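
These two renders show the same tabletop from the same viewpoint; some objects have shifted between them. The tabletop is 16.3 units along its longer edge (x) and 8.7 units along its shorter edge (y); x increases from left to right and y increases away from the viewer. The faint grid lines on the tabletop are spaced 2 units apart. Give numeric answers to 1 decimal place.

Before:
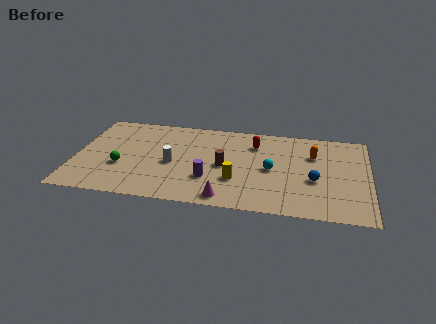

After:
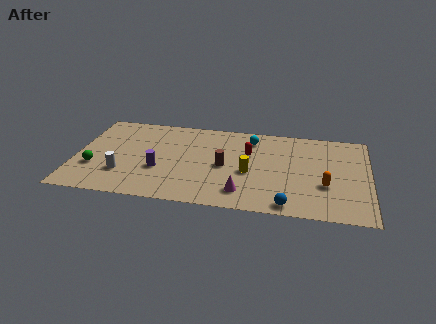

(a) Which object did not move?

the brown cylinder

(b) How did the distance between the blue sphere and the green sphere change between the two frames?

+0.3

The distance was about 10.7 in the first image and 11.0 in the second, so they moved 0.3 units further apart.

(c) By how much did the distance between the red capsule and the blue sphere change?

+0.6

Before: roughly 4.6 units apart; after: 5.2. That's 0.6 units further apart.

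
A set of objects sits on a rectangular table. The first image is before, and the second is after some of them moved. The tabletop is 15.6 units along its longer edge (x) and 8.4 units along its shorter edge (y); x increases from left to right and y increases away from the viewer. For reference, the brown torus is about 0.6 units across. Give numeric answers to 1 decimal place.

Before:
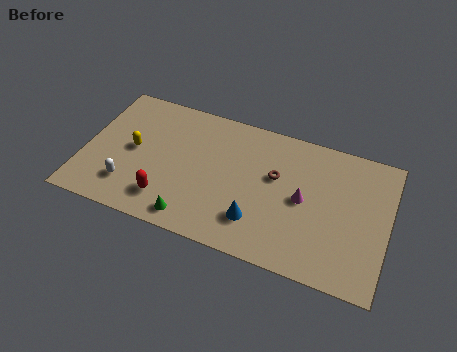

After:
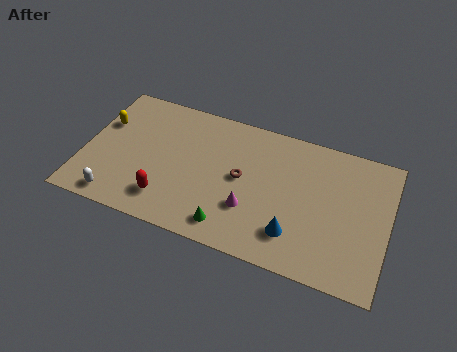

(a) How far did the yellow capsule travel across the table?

2.1

The yellow capsule was near (2.5, 4.3) before and (0.8, 5.5) after, so it travelled √(1.7² + 1.2²) ≈ 2.1 units.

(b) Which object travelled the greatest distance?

the magenta cone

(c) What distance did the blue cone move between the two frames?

1.9

The blue cone was near (9.1, 2.1) before and (11.0, 2.0) after, so it travelled √(1.9² + 0.1²) ≈ 1.9 units.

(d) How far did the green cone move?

1.9

The green cone moved from about (5.9, 1.1) to (7.8, 1.3), a distance of √(1.9² + 0.2²) ≈ 1.9.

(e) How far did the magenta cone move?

3.0

The magenta cone moved from about (11.3, 4.2) to (8.7, 2.7), a distance of √(2.6² + 1.5²) ≈ 3.0.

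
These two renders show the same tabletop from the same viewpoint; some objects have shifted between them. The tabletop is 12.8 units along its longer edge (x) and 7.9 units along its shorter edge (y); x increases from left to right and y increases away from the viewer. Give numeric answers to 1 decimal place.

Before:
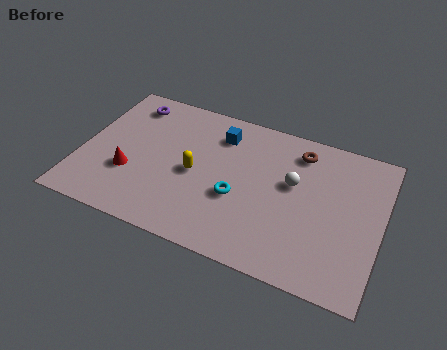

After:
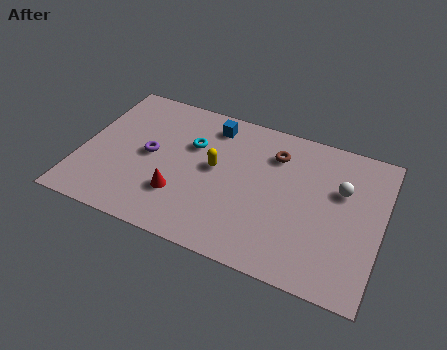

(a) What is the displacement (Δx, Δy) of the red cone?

(2.2, -0.4)

The red cone started near (2.2, 2.7) and ended near (4.4, 2.3).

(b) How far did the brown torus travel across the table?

1.1

The brown torus was near (9.1, 6.5) before and (8.1, 6.0) after, so it travelled √(1.0² + 0.5²) ≈ 1.1 units.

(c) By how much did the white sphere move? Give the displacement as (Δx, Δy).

(2.0, 0.4)

From the two frames, the white sphere sits at roughly (9.0, 4.7) before and (11.0, 5.1) after.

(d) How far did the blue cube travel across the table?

0.6

From (5.7, 6.2) to (5.3, 6.6), the blue cube covered √(0.4² + 0.4²) ≈ 0.6 units.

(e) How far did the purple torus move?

2.9

The purple torus moved from about (1.7, 6.6) to (2.9, 4.0), a distance of √(1.2² + 2.6²) ≈ 2.9.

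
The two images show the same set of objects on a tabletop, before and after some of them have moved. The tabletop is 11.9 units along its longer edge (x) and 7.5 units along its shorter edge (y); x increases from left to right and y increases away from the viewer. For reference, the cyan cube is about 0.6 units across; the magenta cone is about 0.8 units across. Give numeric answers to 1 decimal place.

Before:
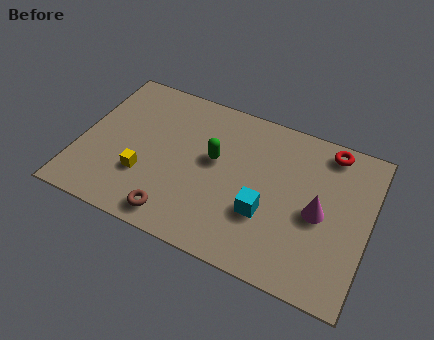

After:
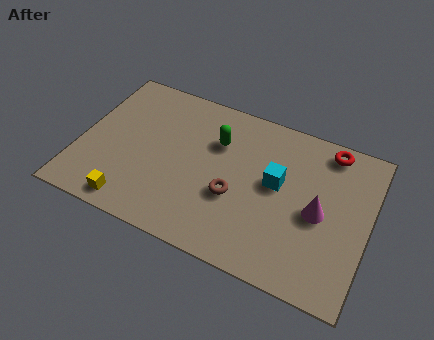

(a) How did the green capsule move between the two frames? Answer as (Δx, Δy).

(0.0, 0.9)

The green capsule started near (5.5, 4.3) and ended near (5.5, 5.2).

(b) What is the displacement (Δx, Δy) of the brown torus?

(2.2, 1.9)

From the two frames, the brown torus sits at roughly (4.3, 1.0) before and (6.5, 2.9) after.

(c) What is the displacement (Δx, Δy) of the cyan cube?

(0.3, 1.6)

From the two frames, the cyan cube sits at roughly (7.8, 2.6) before and (8.1, 4.2) after.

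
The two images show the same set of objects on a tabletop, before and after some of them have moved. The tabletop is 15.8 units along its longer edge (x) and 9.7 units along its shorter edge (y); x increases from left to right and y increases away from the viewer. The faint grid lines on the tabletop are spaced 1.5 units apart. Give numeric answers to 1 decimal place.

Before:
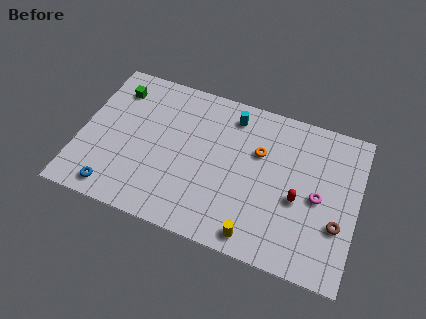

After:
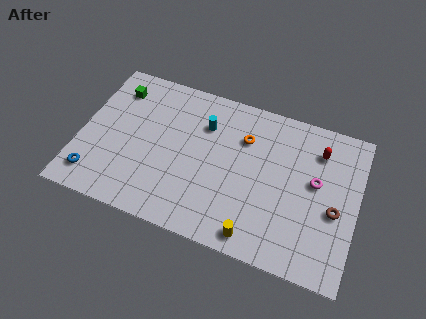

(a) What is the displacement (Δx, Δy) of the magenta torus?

(-0.2, 0.9)

The magenta torus was at about (13.6, 4.6) and moved to about (13.4, 5.5).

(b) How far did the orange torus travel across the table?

1.1

The orange torus moved from about (10.1, 6.3) to (9.2, 6.9), a distance of √(0.9² + 0.6²) ≈ 1.1.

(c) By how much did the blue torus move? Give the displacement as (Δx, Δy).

(-1.2, 0.5)

From the two frames, the blue torus sits at roughly (2.3, 1.2) before and (1.1, 1.7) after.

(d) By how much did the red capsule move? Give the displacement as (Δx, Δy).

(0.9, 3.4)

The red capsule was at about (12.5, 4.1) and moved to about (13.4, 7.5).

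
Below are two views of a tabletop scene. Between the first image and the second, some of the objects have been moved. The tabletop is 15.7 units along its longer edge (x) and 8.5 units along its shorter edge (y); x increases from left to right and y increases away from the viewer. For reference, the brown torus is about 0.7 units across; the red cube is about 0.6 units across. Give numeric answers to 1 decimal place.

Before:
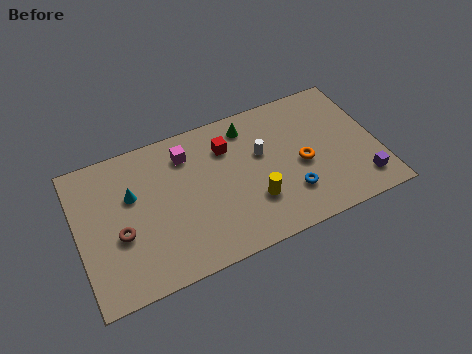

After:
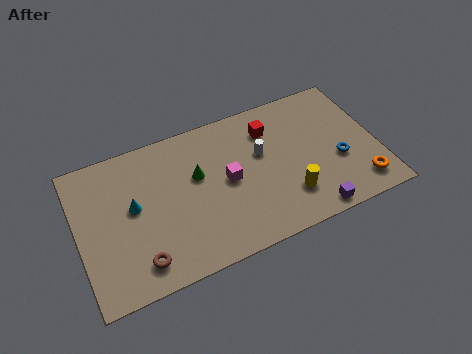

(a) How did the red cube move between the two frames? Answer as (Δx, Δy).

(2.3, 0.2)

The red cube started near (8.0, 6.3) and ended near (10.3, 6.5).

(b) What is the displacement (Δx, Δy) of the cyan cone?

(0.0, -0.7)

The cyan cone started near (2.9, 5.4) and ended near (2.9, 4.7).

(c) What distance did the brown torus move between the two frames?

2.1

The brown torus moved from about (2.1, 3.4) to (2.9, 1.5), a distance of √(0.8² + 1.9²) ≈ 2.1.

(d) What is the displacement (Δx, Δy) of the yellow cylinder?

(1.8, -0.4)

From the two frames, the yellow cylinder sits at roughly (9.0, 2.6) before and (10.8, 2.2) after.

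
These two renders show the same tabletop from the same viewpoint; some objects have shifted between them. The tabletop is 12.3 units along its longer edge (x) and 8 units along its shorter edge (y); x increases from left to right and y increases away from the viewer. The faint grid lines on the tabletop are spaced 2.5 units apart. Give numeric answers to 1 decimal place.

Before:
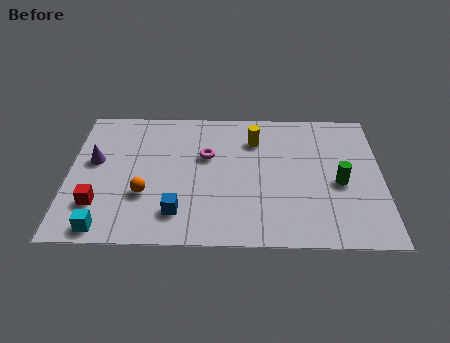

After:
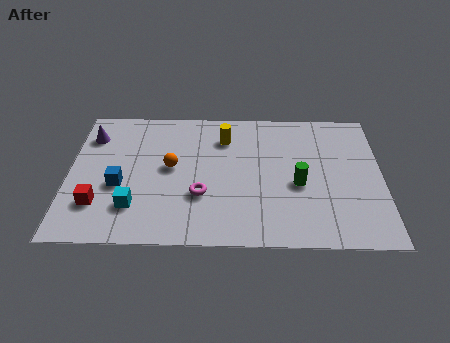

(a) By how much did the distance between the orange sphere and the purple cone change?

+0.9

Before: roughly 2.8 units apart; after: 3.7. That's 0.9 units further apart.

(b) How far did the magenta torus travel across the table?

2.3

From (5.4, 5.0) to (5.2, 2.7), the magenta torus covered √(0.2² + 2.3²) ≈ 2.3 units.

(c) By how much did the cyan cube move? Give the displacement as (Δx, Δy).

(1.1, 1.2)

The cyan cube started near (1.5, 0.8) and ended near (2.6, 2.0).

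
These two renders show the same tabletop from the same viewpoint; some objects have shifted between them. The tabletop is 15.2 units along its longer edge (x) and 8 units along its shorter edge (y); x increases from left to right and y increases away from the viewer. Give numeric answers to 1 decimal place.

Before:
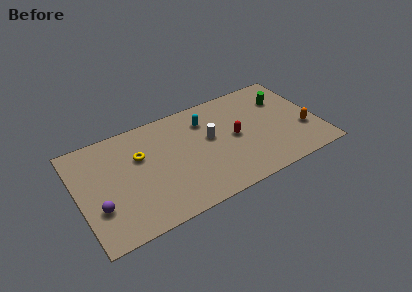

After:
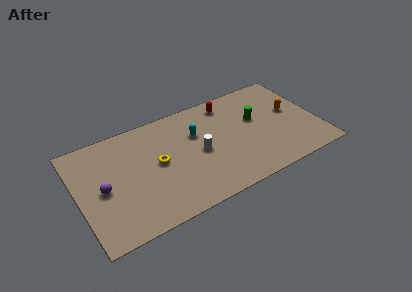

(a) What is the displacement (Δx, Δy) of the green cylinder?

(-1.9, -0.9)

The green cylinder was at about (13.3, 5.7) and moved to about (11.4, 4.8).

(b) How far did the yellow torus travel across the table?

1.4

From (4.0, 5.2) to (5.0, 4.2), the yellow torus covered √(1.0² + 1.0²) ≈ 1.4 units.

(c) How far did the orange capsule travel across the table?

1.9

From (14.2, 2.7) to (13.7, 4.5), the orange capsule covered √(0.5² + 1.8²) ≈ 1.9 units.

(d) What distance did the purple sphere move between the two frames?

1.3

The purple sphere moved from about (1.1, 2.6) to (1.5, 3.8), a distance of √(0.4² + 1.2²) ≈ 1.3.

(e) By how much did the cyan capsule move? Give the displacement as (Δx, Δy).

(-0.7, -0.8)

The cyan capsule was at about (8.3, 6.1) and moved to about (7.6, 5.3).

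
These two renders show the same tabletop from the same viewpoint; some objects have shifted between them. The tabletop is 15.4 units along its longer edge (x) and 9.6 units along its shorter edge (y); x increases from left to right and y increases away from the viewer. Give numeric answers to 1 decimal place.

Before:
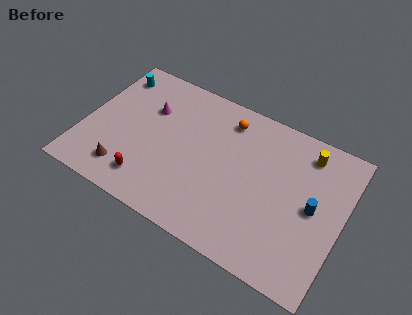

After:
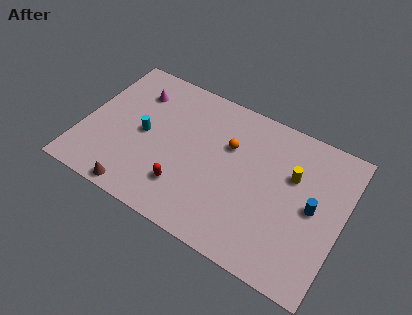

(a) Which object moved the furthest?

the cyan cylinder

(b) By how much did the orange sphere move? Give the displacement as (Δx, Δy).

(0.4, -1.6)

From the two frames, the orange sphere sits at roughly (8.1, 7.9) before and (8.5, 6.3) after.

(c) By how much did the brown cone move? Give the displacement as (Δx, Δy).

(0.9, -1.0)

The brown cone was at about (2.9, 1.8) and moved to about (3.8, 0.8).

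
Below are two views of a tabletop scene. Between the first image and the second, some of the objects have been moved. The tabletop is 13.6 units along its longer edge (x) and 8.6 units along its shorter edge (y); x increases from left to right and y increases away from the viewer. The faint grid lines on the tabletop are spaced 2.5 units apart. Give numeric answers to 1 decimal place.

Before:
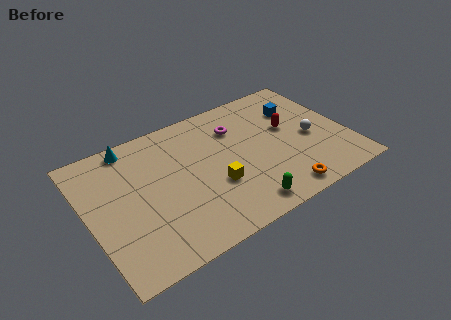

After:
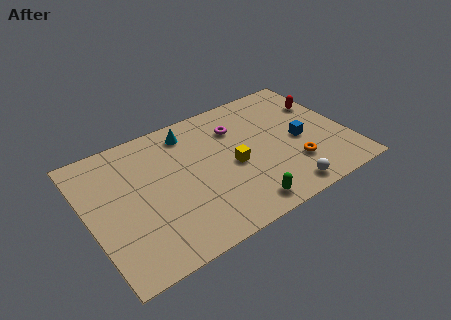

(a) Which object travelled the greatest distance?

the white sphere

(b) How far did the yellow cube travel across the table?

1.4

From (6.4, 3.1) to (7.5, 3.9), the yellow cube covered √(1.1² + 0.8²) ≈ 1.4 units.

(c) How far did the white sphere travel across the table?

3.4

From (11.7, 3.8) to (9.7, 1.0), the white sphere covered √(2.0² + 2.8²) ≈ 3.4 units.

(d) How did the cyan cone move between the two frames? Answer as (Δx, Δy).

(3.0, -0.5)

The cyan cone started near (2.7, 7.7) and ended near (5.7, 7.2).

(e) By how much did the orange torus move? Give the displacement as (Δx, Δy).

(1.0, 1.4)

The orange torus was at about (9.5, 1.0) and moved to about (10.5, 2.4).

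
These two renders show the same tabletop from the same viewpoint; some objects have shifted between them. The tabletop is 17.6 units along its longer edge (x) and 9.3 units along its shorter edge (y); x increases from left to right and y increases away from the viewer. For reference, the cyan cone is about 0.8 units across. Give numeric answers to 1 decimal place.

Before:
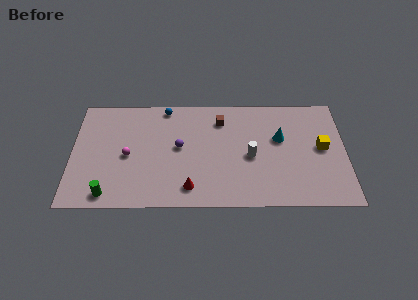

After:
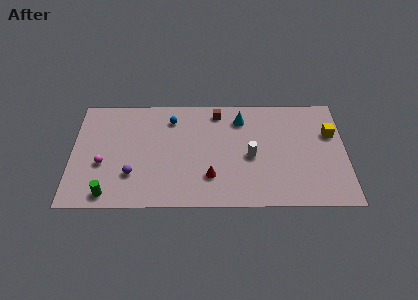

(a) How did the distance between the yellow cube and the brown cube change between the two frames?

+0.6

The distance was about 6.9 in the first image and 7.5 in the second, so they moved 0.6 units further apart.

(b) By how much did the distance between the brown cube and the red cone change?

-0.5

Before: roughly 6.0 units apart; after: 5.5. That's 0.5 units closer together.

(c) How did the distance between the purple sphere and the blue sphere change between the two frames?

+1.8

They were about 3.5 units apart before and 5.3 after — 1.8 units further apart.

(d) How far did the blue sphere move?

1.1

The blue sphere was near (6.0, 8.4) before and (6.4, 7.4) after, so it travelled √(0.4² + 1.0²) ≈ 1.1 units.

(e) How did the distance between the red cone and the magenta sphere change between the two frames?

+2.2

They were about 4.8 units apart before and 7.0 after — 2.2 units further apart.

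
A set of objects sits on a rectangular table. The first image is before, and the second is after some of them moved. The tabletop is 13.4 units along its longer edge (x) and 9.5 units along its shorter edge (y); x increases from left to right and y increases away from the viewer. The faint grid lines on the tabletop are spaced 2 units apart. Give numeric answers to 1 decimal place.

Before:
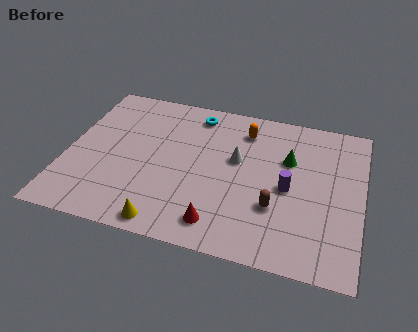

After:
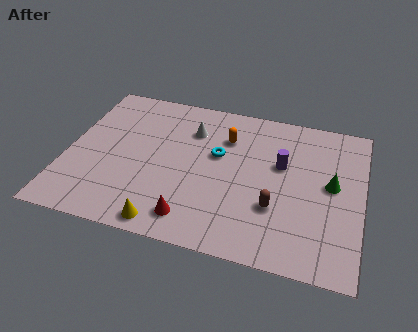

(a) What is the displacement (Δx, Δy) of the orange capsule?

(-0.8, -0.7)

The orange capsule was at about (7.9, 7.6) and moved to about (7.1, 6.9).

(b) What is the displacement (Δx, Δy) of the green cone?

(2.0, -1.1)

The green cone started near (10.0, 6.2) and ended near (12.0, 5.1).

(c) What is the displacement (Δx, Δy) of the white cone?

(-2.2, 1.4)

The white cone was at about (7.7, 5.6) and moved to about (5.5, 7.0).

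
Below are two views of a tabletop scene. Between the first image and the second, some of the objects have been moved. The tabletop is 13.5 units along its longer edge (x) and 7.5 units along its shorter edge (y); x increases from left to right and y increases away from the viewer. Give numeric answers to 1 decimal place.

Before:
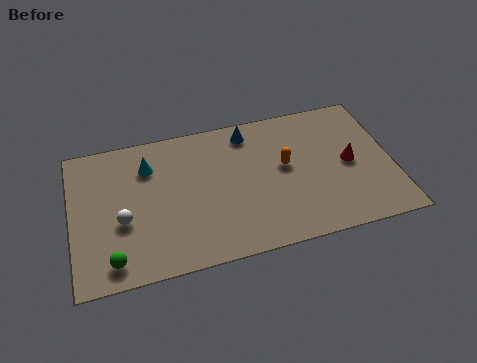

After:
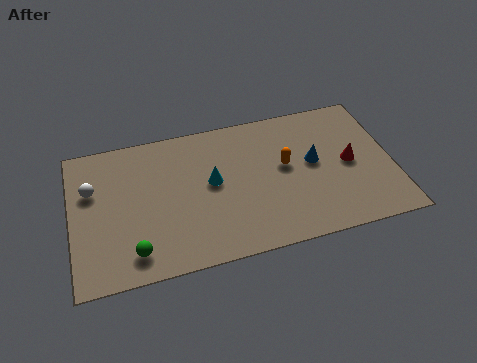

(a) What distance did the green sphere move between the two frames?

0.9

The green sphere moved from about (1.6, 1.1) to (2.5, 1.3), a distance of √(0.9² + 0.2²) ≈ 0.9.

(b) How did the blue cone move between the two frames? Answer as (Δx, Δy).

(2.6, -2.3)

The blue cone started near (7.6, 6.4) and ended near (10.2, 4.1).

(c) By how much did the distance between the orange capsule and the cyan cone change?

-2.8

They were about 5.9 units apart before and 3.1 after — 2.8 units closer together.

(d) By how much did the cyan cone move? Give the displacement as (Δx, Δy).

(2.6, -1.5)

The cyan cone was at about (3.3, 5.6) and moved to about (5.9, 4.1).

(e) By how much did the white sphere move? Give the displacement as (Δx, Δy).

(-1.2, 1.9)

From the two frames, the white sphere sits at roughly (2.1, 3.0) before and (0.9, 4.9) after.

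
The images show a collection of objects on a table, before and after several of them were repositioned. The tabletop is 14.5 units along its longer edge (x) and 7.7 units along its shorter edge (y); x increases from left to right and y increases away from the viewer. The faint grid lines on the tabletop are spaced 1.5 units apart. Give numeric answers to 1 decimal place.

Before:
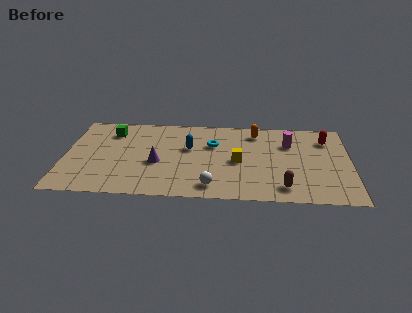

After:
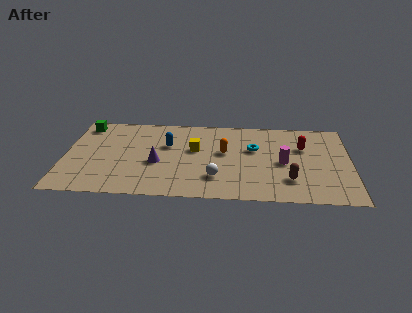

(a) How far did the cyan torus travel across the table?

2.1

The cyan torus moved from about (7.5, 5.1) to (9.6, 4.8), a distance of √(2.1² + 0.3²) ≈ 2.1.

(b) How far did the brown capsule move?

0.8

The brown capsule moved from about (11.1, 1.3) to (11.4, 2.0), a distance of √(0.3² + 0.7²) ≈ 0.8.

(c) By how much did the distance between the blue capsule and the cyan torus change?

+3.1

Before: roughly 1.3 units apart; after: 4.4. That's 3.1 units further apart.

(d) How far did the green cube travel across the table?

1.5

The green cube moved from about (2.3, 6.0) to (0.9, 6.6), a distance of √(1.4² + 0.6²) ≈ 1.5.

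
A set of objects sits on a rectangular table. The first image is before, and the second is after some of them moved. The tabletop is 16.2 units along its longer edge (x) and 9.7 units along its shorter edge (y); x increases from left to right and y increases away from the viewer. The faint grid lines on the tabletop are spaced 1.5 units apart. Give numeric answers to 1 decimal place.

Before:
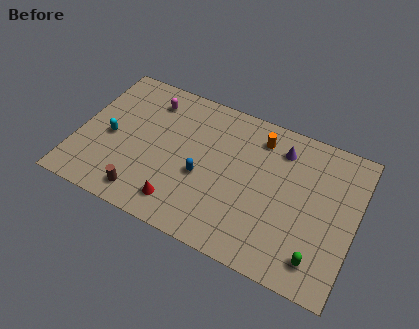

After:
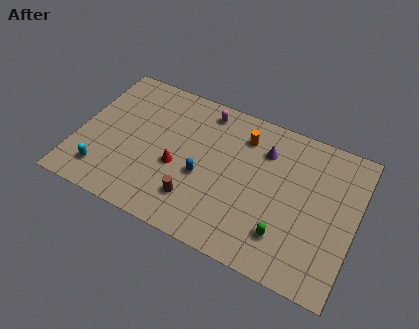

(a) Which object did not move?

the blue capsule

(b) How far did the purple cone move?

1.0

The purple cone was near (11.6, 7.7) before and (10.7, 7.2) after, so it travelled √(0.9² + 0.5²) ≈ 1.0 units.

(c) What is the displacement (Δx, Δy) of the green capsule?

(-2.0, 0.6)

The green capsule was at about (14.4, 1.7) and moved to about (12.4, 2.3).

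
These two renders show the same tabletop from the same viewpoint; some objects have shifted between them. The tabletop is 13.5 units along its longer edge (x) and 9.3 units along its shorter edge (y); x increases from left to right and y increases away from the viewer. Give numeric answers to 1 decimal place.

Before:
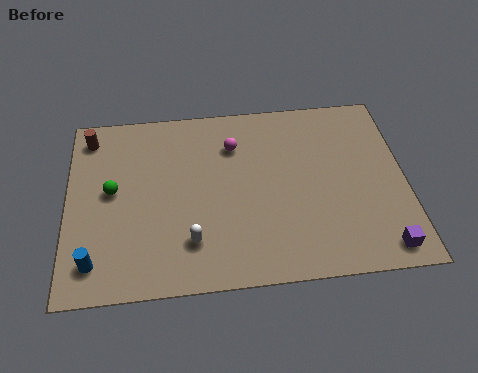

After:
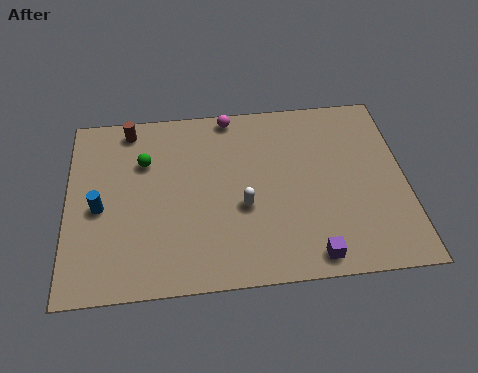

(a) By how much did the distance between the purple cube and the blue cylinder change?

-2.4

Before: roughly 11.3 units apart; after: 8.9. That's 2.4 units closer together.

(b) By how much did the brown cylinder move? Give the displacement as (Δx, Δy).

(1.6, 0.3)

The brown cylinder started near (0.9, 7.9) and ended near (2.5, 8.2).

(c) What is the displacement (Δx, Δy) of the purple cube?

(-2.8, -0.1)

The purple cube was at about (12.4, 1.1) and moved to about (9.6, 1.0).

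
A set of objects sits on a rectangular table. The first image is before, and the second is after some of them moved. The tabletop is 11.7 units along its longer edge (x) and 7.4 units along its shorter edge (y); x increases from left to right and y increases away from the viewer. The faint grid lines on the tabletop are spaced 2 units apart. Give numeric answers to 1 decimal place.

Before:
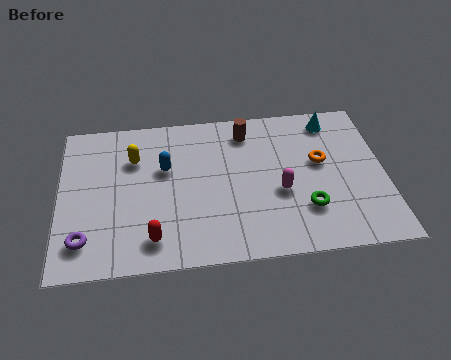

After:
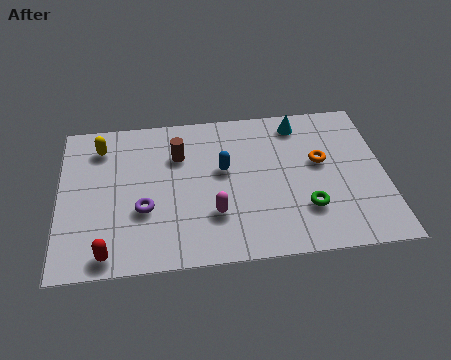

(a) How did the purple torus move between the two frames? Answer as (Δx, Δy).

(2.1, 1.2)

The purple torus was at about (0.9, 1.5) and moved to about (3.0, 2.7).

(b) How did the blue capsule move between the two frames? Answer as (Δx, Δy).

(2.1, -0.3)

From the two frames, the blue capsule sits at roughly (3.8, 4.6) before and (5.9, 4.3) after.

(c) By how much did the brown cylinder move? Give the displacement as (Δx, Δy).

(-2.5, -0.9)

The brown cylinder was at about (6.8, 6.1) and moved to about (4.3, 5.2).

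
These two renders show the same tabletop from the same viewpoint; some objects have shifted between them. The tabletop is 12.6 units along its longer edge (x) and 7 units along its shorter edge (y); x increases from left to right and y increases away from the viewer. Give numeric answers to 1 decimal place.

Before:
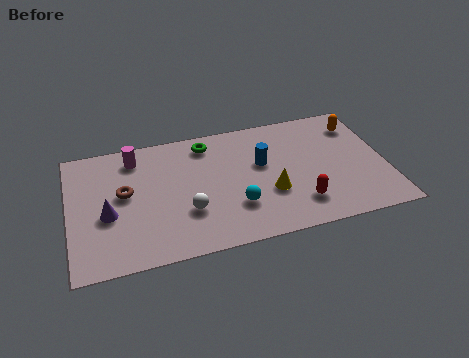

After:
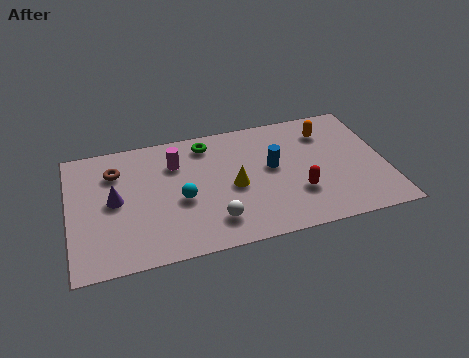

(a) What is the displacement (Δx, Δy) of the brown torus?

(-0.3, 1.3)

The brown torus started near (2.2, 3.9) and ended near (1.9, 5.2).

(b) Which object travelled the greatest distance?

the cyan sphere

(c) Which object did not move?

the green torus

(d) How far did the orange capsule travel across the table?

1.3

The orange capsule moved from about (11.7, 5.5) to (10.4, 5.4), a distance of √(1.3² + 0.1²) ≈ 1.3.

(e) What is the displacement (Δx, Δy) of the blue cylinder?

(0.4, -0.3)

From the two frames, the blue cylinder sits at roughly (7.7, 4.2) before and (8.1, 3.9) after.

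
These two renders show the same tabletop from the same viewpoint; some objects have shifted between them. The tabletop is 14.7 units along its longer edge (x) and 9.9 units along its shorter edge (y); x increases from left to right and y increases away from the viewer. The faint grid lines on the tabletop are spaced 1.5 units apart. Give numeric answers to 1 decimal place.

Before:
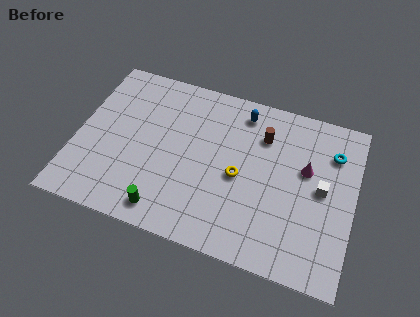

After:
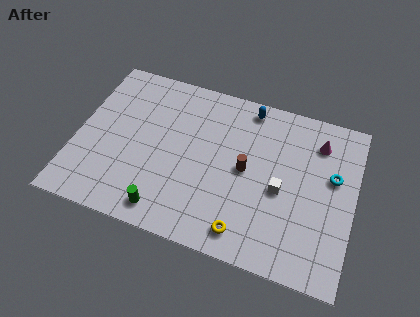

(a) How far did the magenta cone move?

1.9

From (12.1, 6.0) to (12.6, 7.8), the magenta cone covered √(0.5² + 1.8²) ≈ 1.9 units.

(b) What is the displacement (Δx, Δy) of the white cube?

(-2.1, -0.7)

The white cube started near (13.0, 5.1) and ended near (10.9, 4.4).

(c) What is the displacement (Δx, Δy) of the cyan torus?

(0.1, -1.4)

The cyan torus was at about (13.4, 7.4) and moved to about (13.5, 6.0).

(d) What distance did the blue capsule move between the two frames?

0.5

The blue capsule moved from about (8.5, 8.4) to (8.8, 8.8), a distance of √(0.3² + 0.4²) ≈ 0.5.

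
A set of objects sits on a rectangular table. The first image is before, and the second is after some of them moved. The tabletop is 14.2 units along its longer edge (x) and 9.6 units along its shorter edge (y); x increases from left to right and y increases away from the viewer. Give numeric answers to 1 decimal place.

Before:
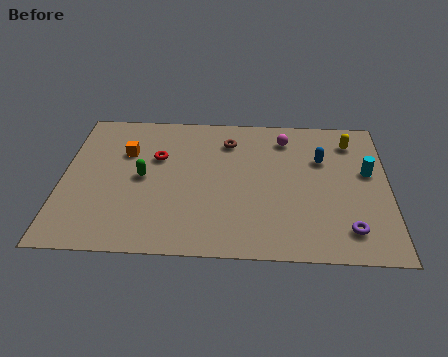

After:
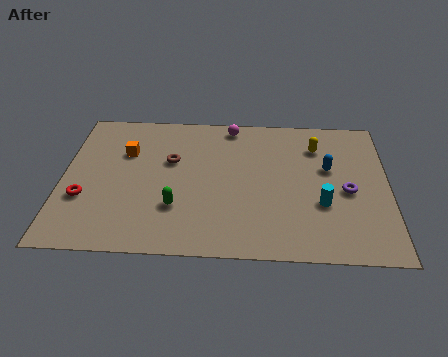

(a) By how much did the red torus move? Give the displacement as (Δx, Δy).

(-3.1, -2.9)

The red torus was at about (4.1, 6.2) and moved to about (1.0, 3.3).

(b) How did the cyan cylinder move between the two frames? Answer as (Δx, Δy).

(-2.0, -2.2)

From the two frames, the cyan cylinder sits at roughly (13.3, 5.6) before and (11.3, 3.4) after.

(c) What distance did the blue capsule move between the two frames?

0.7

From (11.3, 6.4) to (11.6, 5.8), the blue capsule covered √(0.3² + 0.6²) ≈ 0.7 units.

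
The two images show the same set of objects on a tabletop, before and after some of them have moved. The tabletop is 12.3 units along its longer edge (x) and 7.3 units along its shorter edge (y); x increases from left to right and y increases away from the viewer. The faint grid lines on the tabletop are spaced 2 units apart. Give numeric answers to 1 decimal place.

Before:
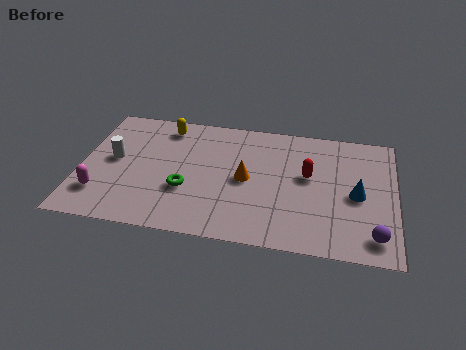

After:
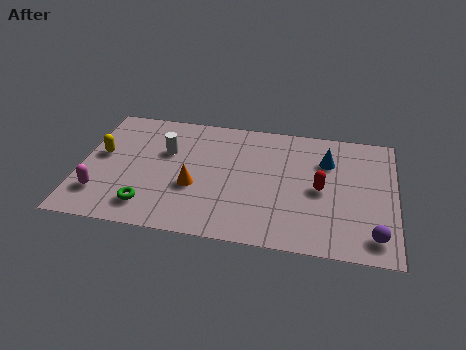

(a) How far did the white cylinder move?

2.2

From (1.3, 3.9) to (3.3, 4.7), the white cylinder covered √(2.0² + 0.8²) ≈ 2.2 units.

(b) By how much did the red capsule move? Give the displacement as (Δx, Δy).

(0.5, -0.7)

From the two frames, the red capsule sits at roughly (8.9, 4.2) before and (9.4, 3.5) after.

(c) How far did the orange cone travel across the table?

2.2

The orange cone moved from about (6.5, 3.6) to (4.5, 2.8), a distance of √(2.0² + 0.8²) ≈ 2.2.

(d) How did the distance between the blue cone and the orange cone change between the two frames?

+1.3

They were about 4.3 units apart before and 5.6 after — 1.3 units further apart.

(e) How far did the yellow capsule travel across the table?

3.2

The yellow capsule moved from about (3.2, 6.2) to (0.8, 4.1), a distance of √(2.4² + 2.1²) ≈ 3.2.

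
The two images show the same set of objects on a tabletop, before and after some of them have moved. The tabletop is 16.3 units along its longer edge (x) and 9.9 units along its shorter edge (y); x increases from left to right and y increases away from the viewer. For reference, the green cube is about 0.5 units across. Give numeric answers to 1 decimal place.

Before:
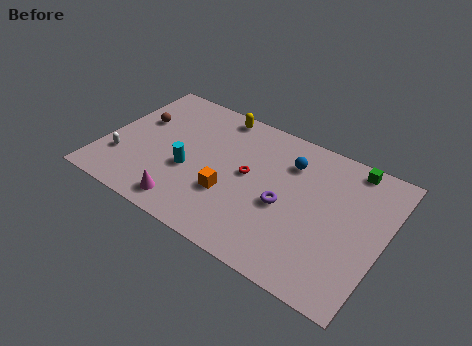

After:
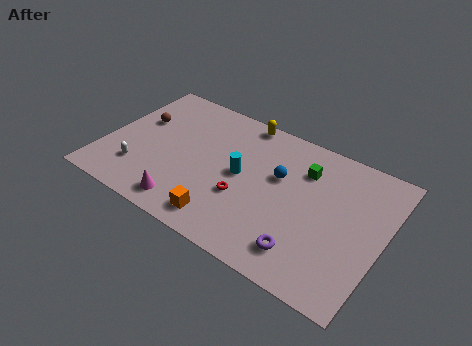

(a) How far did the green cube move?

3.0

The green cube was near (13.9, 8.9) before and (11.4, 7.3) after, so it travelled √(2.5² + 1.6²) ≈ 3.0 units.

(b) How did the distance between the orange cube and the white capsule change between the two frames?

-1.0

Before: roughly 6.4 units apart; after: 5.4. That's 1.0 units closer together.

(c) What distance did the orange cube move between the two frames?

1.9

The orange cube moved from about (7.6, 3.4) to (7.6, 1.5), a distance of √(0.0² + 1.9²) ≈ 1.9.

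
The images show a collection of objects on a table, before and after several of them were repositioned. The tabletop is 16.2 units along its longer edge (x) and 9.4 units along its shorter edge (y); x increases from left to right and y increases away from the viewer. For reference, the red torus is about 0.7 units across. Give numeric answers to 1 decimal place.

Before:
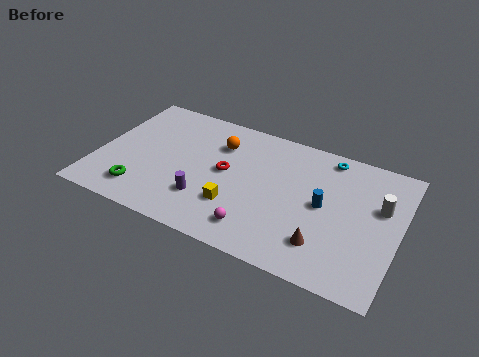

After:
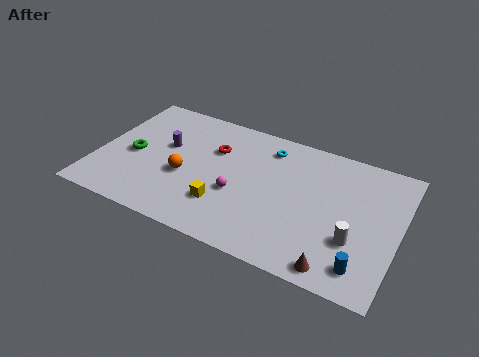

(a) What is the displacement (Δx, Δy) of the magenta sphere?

(-1.3, 2.0)

The magenta sphere was at about (9.0, 1.7) and moved to about (7.7, 3.7).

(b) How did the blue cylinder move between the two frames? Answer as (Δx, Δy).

(2.4, -3.2)

From the two frames, the blue cylinder sits at roughly (12.2, 4.8) before and (14.6, 1.6) after.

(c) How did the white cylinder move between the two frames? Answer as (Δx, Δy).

(-1.1, -2.8)

The white cylinder started near (15.1, 5.9) and ended near (14.0, 3.1).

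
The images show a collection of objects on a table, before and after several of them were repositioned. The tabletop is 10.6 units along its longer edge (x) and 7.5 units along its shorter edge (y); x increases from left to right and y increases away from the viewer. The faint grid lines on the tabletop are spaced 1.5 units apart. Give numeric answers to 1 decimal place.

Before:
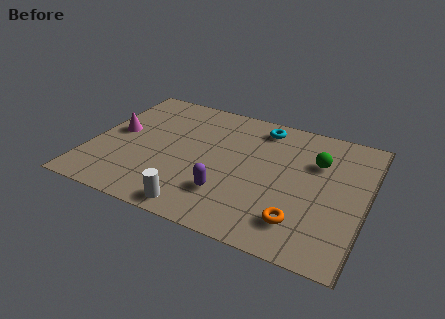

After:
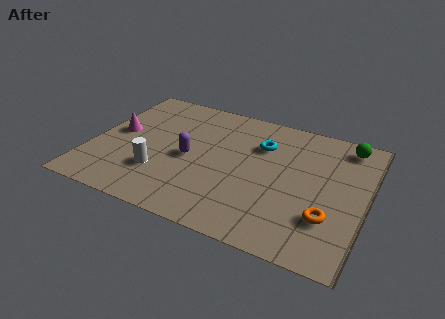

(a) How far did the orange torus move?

1.2

From (8.3, 1.6) to (9.3, 2.2), the orange torus covered √(1.0² + 0.6²) ≈ 1.2 units.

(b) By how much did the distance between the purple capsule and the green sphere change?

+2.1

Before: roughly 4.4 units apart; after: 6.5. That's 2.1 units further apart.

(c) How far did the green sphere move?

1.7

The green sphere was near (8.6, 5.1) before and (9.6, 6.5) after, so it travelled √(1.0² + 1.4²) ≈ 1.7 units.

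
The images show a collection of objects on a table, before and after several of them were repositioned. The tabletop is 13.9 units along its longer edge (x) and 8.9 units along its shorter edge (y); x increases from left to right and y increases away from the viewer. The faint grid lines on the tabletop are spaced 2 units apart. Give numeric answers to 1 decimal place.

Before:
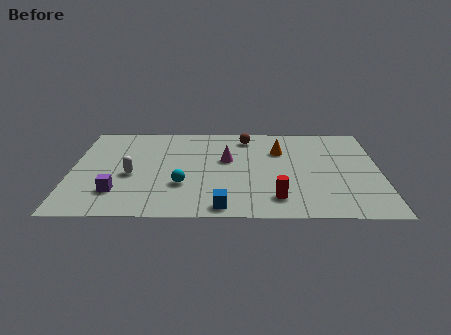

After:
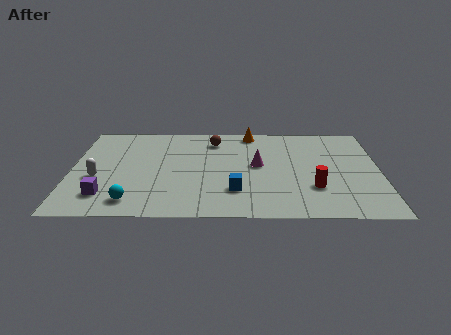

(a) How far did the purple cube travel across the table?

0.6

From (2.1, 2.2) to (1.6, 1.9), the purple cube covered √(0.5² + 0.3²) ≈ 0.6 units.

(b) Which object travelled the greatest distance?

the cyan sphere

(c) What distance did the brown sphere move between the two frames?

1.5

The brown sphere moved from about (7.9, 7.5) to (6.4, 7.2), a distance of √(1.5² + 0.3²) ≈ 1.5.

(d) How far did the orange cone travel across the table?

2.2

The orange cone was near (9.4, 6.2) before and (8.1, 8.0) after, so it travelled √(1.3² + 1.8²) ≈ 2.2 units.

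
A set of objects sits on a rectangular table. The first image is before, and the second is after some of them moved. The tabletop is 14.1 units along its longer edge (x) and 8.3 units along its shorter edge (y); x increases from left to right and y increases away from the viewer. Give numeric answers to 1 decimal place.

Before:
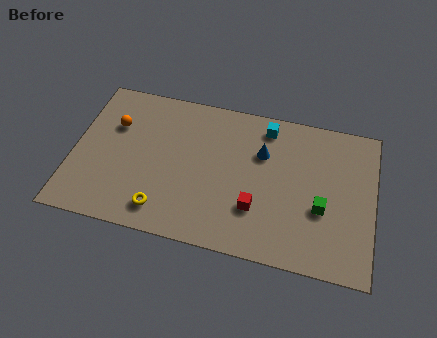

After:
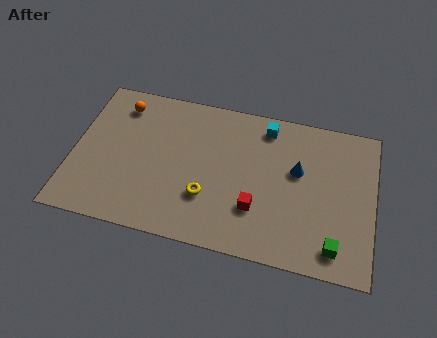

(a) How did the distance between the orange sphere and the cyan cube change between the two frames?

-0.4

They were about 7.3 units apart before and 6.9 after — 0.4 units closer together.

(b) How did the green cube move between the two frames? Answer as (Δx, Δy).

(0.7, -1.9)

The green cube started near (11.7, 3.2) and ended near (12.4, 1.3).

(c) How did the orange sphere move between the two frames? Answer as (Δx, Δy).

(0.2, 1.2)

From the two frames, the orange sphere sits at roughly (1.8, 5.6) before and (2.0, 6.8) after.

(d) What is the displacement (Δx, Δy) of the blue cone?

(1.7, -0.6)

The blue cone started near (8.8, 5.6) and ended near (10.5, 5.0).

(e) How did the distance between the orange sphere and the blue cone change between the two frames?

+1.7

They were about 7.0 units apart before and 8.7 after — 1.7 units further apart.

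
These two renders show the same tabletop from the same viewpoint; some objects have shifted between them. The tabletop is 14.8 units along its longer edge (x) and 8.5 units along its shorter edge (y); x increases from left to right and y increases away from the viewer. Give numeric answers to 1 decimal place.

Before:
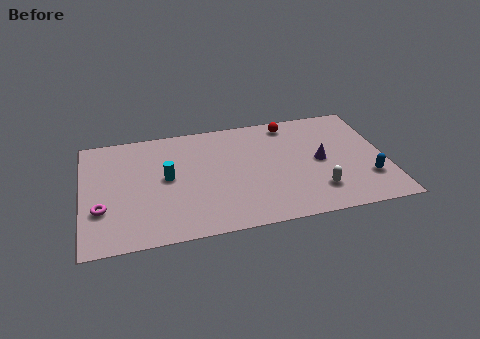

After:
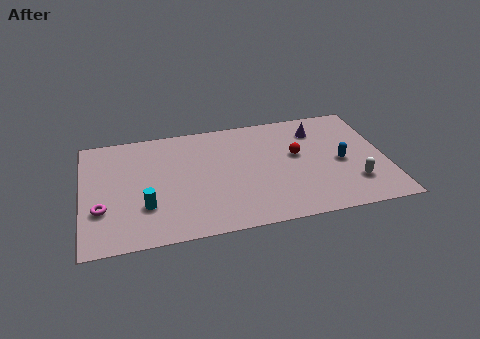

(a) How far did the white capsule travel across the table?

1.8

The white capsule moved from about (11.3, 2.0) to (13.1, 2.2), a distance of √(1.8² + 0.2²) ≈ 1.8.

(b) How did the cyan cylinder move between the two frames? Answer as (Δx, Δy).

(-1.1, -1.9)

The cyan cylinder started near (4.1, 4.5) and ended near (3.0, 2.6).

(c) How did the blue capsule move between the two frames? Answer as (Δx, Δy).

(-1.2, 1.5)

From the two frames, the blue capsule sits at roughly (13.8, 2.4) before and (12.6, 3.9) after.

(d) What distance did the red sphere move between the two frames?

2.5

The red sphere moved from about (10.3, 7.4) to (10.5, 4.9), a distance of √(0.2² + 2.5²) ≈ 2.5.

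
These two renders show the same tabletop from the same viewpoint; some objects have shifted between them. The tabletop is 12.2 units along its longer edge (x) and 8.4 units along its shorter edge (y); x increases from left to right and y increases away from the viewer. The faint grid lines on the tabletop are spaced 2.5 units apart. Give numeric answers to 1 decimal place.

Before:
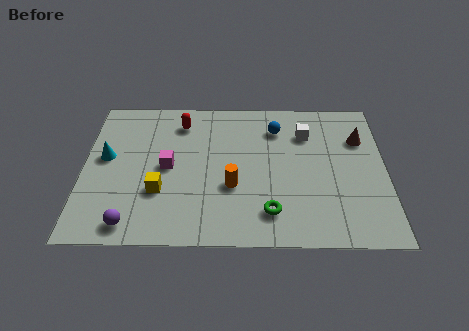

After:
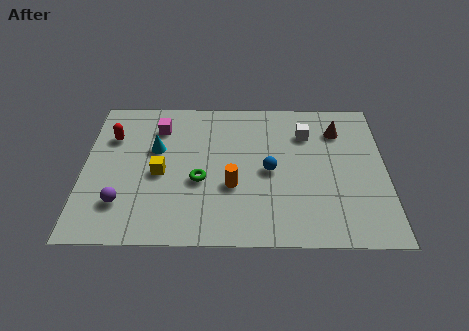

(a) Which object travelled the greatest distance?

the green torus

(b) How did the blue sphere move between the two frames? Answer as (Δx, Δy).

(-0.3, -2.5)

The blue sphere was at about (7.8, 6.5) and moved to about (7.5, 4.0).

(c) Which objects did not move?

the white cube and the orange cylinder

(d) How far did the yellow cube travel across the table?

1.0

The yellow cube moved from about (3.1, 2.8) to (3.1, 3.8), a distance of √(0.0² + 1.0²) ≈ 1.0.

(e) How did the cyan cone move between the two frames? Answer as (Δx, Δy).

(2.0, 0.5)

The cyan cone was at about (0.9, 4.7) and moved to about (2.9, 5.2).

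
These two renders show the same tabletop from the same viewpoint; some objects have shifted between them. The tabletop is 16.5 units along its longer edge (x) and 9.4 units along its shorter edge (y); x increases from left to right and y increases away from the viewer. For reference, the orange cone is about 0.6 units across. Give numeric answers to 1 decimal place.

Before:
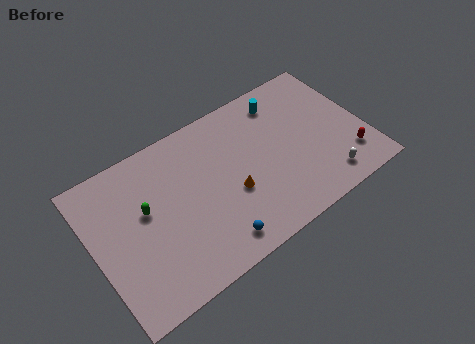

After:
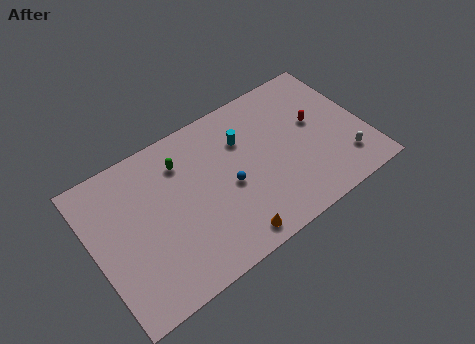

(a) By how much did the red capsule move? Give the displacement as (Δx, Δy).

(-1.5, 3.2)

The red capsule was at about (15.2, 2.2) and moved to about (13.7, 5.4).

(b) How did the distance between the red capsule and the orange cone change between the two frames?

+0.3

They were about 7.2 units apart before and 7.5 after — 0.3 units further apart.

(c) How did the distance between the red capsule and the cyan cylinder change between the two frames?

-1.9

The distance was about 6.4 in the first image and 4.5 in the second, so they moved 1.9 units closer together.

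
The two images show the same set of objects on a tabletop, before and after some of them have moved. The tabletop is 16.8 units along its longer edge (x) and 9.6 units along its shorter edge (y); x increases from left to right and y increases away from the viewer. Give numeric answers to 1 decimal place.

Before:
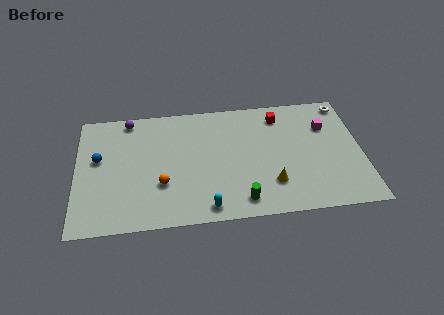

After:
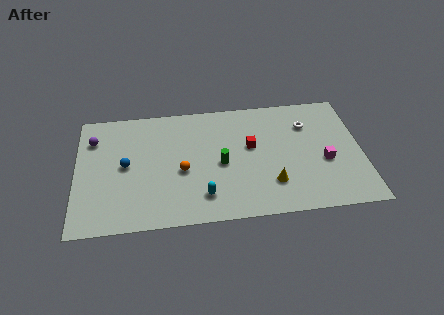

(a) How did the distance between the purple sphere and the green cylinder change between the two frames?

-1.7

They were about 9.7 units apart before and 8.0 after — 1.7 units closer together.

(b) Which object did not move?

the yellow cone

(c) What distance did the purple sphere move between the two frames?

2.5

The purple sphere was near (3.1, 8.6) before and (1.0, 7.2) after, so it travelled √(2.1² + 1.4²) ≈ 2.5 units.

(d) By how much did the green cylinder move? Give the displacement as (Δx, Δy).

(-1.1, 3.0)

The green cylinder started near (9.6, 1.4) and ended near (8.5, 4.4).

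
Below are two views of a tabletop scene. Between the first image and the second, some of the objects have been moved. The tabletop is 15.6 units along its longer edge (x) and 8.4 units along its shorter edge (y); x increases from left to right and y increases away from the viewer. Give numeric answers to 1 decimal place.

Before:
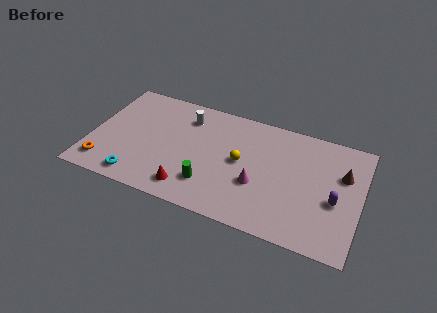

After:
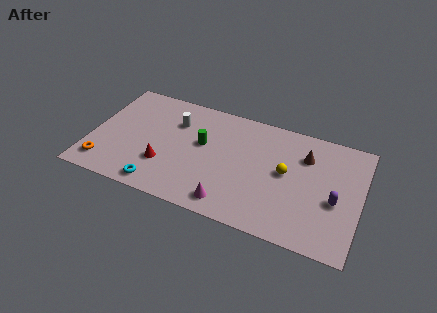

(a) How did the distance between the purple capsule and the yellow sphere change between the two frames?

-2.5

The distance was about 5.6 in the first image and 3.1 in the second, so they moved 2.5 units closer together.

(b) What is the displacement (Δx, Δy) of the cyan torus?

(1.3, -0.1)

The cyan torus was at about (3.0, 1.1) and moved to about (4.3, 1.0).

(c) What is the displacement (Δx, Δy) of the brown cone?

(-2.2, 0.6)

From the two frames, the brown cone sits at roughly (14.5, 5.5) before and (12.3, 6.1) after.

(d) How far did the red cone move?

2.0

From (6.0, 1.4) to (4.4, 2.6), the red cone covered √(1.6² + 1.2²) ≈ 2.0 units.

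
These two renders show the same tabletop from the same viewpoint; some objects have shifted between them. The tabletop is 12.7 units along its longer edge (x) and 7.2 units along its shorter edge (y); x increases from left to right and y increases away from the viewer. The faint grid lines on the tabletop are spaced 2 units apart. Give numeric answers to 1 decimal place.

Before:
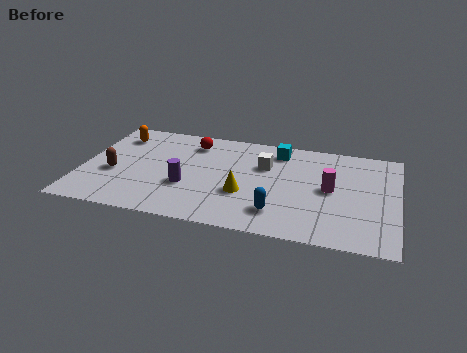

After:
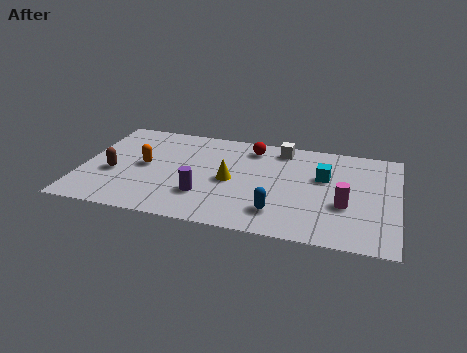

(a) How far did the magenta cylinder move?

1.2

The magenta cylinder moved from about (10.0, 3.7) to (10.6, 2.7), a distance of √(0.6² + 1.0²) ≈ 1.2.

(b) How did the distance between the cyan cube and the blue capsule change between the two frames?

-1.0

Before: roughly 4.4 units apart; after: 3.4. That's 1.0 units closer together.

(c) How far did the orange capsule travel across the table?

2.4

The orange capsule moved from about (1.2, 5.7) to (2.5, 3.7), a distance of √(1.3² + 2.0²) ≈ 2.4.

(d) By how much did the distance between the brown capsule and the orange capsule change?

-1.4

They were about 2.8 units apart before and 1.4 after — 1.4 units closer together.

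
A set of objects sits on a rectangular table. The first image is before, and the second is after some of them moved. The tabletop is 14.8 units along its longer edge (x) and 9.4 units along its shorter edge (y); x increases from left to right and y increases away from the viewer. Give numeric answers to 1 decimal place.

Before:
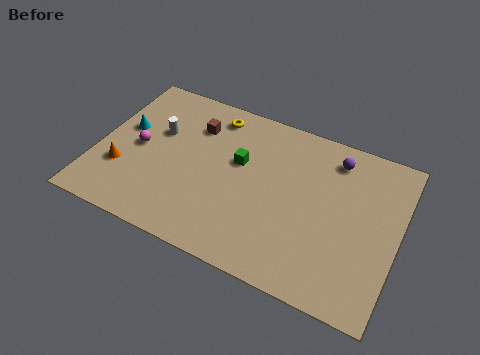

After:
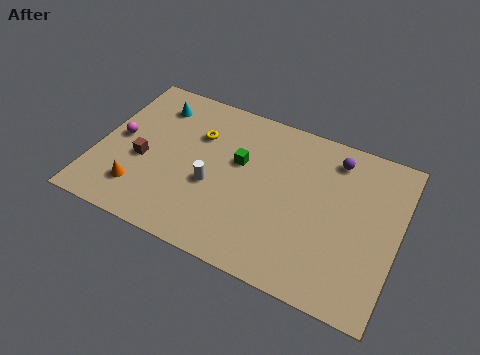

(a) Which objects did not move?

the green cube and the purple sphere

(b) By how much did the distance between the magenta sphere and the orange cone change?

+1.3

They were about 1.7 units apart before and 3.0 after — 1.3 units further apart.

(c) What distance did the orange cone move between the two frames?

1.3

The orange cone was near (1.4, 3.0) before and (2.4, 2.1) after, so it travelled √(1.0² + 0.9²) ≈ 1.3 units.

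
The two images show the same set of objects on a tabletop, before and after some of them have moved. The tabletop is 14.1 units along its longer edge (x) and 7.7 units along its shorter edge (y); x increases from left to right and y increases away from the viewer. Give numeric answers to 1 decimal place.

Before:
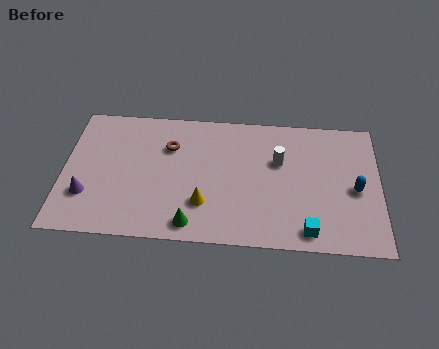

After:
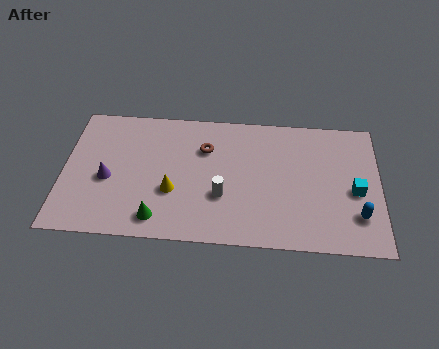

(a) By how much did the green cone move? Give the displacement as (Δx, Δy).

(-1.5, 0.2)

The green cone was at about (5.8, 1.0) and moved to about (4.3, 1.2).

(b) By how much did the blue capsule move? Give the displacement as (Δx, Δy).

(0.1, -1.5)

From the two frames, the blue capsule sits at roughly (13.0, 3.5) before and (13.1, 2.0) after.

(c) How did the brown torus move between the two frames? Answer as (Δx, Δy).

(1.6, 0.0)

The brown torus started near (4.7, 5.4) and ended near (6.3, 5.4).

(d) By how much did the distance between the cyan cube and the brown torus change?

-0.6

They were about 7.6 units apart before and 7.0 after — 0.6 units closer together.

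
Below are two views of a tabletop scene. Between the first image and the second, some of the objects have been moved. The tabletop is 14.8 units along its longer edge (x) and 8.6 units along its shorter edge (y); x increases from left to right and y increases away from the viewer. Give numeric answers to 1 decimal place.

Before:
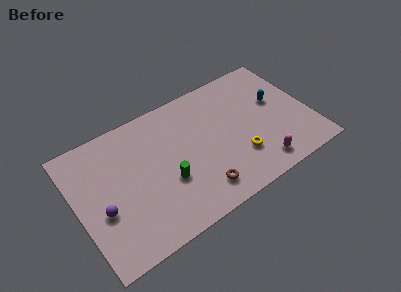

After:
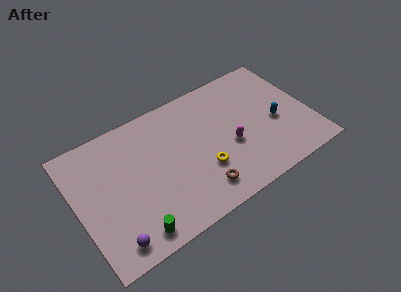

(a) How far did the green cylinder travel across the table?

3.3

From (5.5, 3.2) to (3.0, 1.1), the green cylinder covered √(2.5² + 2.1²) ≈ 3.3 units.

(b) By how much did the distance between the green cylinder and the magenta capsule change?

+1.1

The distance was about 5.9 in the first image and 7.0 in the second, so they moved 1.1 units further apart.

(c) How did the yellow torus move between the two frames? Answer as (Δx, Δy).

(-2.3, 0.3)

From the two frames, the yellow torus sits at roughly (10.0, 2.5) before and (7.7, 2.8) after.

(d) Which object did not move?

the brown torus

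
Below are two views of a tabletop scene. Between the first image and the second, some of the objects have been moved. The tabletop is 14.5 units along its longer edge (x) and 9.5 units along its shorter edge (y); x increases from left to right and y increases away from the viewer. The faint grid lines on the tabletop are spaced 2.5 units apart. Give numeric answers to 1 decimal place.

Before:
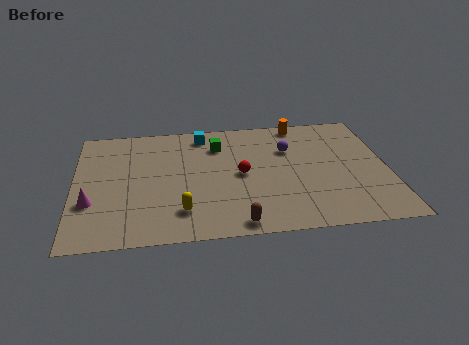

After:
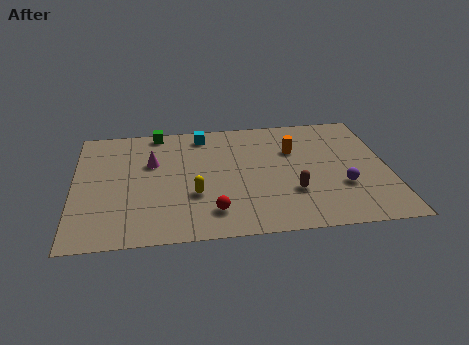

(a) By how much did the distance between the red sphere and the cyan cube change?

+2.4

Before: roughly 3.9 units apart; after: 6.3. That's 2.4 units further apart.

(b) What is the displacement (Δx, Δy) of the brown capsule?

(2.6, 2.1)

The brown capsule was at about (7.4, 0.9) and moved to about (10.0, 3.0).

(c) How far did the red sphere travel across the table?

3.1

The red sphere was near (7.7, 4.7) before and (6.3, 1.9) after, so it travelled √(1.4² + 2.8²) ≈ 3.1 units.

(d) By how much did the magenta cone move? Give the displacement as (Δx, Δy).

(2.8, 2.9)

From the two frames, the magenta cone sits at roughly (0.8, 3.2) before and (3.6, 6.1) after.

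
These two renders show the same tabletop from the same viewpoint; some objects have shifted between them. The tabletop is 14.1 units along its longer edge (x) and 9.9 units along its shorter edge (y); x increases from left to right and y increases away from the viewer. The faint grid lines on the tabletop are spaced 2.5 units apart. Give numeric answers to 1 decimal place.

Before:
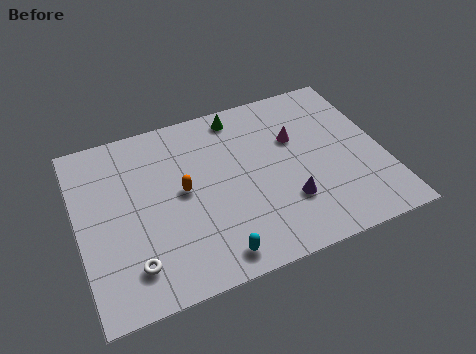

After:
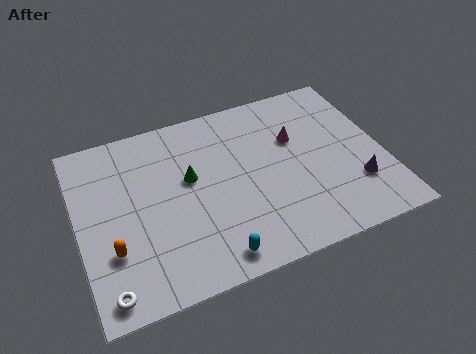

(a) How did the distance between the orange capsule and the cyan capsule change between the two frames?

+0.7

They were about 4.1 units apart before and 4.8 after — 0.7 units further apart.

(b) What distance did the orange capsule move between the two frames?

4.0

The orange capsule moved from about (4.8, 5.2) to (1.4, 3.1), a distance of √(3.4² + 2.1²) ≈ 4.0.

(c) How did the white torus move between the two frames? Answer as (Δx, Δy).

(-1.2, -0.9)

The white torus started near (2.2, 2.0) and ended near (1.0, 1.1).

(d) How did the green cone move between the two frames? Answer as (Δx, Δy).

(-2.6, -2.9)

From the two frames, the green cone sits at roughly (7.8, 8.7) before and (5.2, 5.8) after.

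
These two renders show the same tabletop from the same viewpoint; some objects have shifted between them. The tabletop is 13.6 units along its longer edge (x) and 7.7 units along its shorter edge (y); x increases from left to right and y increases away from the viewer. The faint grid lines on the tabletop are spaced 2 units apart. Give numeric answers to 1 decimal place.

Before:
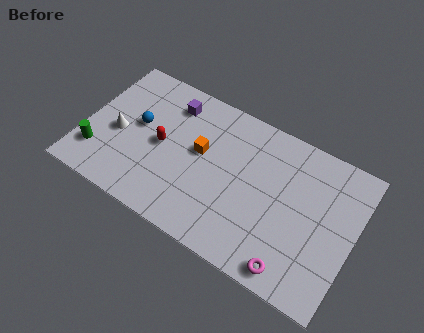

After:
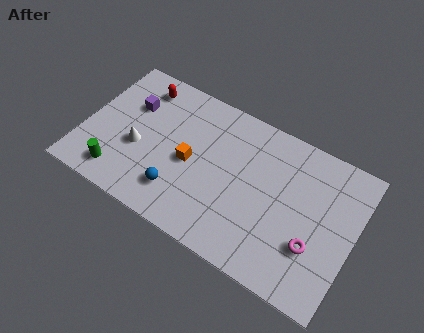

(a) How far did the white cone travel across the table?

1.1

The white cone was near (1.7, 3.4) before and (2.8, 3.1) after, so it travelled √(1.1² + 0.3²) ≈ 1.1 units.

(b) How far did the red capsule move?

3.0

The red capsule was near (3.9, 3.8) before and (2.4, 6.4) after, so it travelled √(1.5² + 2.6²) ≈ 3.0 units.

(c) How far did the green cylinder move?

1.3

The green cylinder was near (0.9, 1.9) before and (2.1, 1.3) after, so it travelled √(1.2² + 0.6²) ≈ 1.3 units.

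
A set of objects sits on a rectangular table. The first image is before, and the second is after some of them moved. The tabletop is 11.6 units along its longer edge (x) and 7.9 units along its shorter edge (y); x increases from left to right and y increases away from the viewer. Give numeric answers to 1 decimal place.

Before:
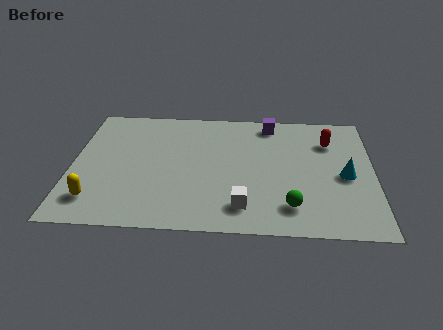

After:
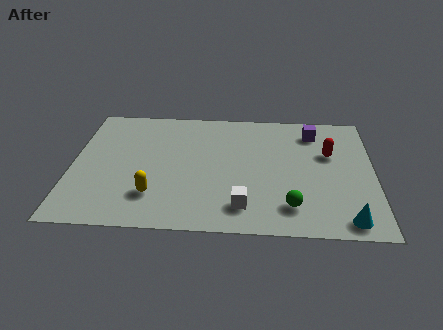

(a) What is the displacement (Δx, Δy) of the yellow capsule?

(2.2, 0.4)

The yellow capsule was at about (1.0, 1.6) and moved to about (3.2, 2.0).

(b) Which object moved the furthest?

the cyan cone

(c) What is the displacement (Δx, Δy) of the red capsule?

(0.0, -0.8)

From the two frames, the red capsule sits at roughly (9.9, 5.8) before and (9.9, 5.0) after.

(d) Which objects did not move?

the green sphere and the white cube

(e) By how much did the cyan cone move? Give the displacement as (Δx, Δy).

(0.0, -2.7)

The cyan cone started near (10.5, 3.6) and ended near (10.5, 0.9).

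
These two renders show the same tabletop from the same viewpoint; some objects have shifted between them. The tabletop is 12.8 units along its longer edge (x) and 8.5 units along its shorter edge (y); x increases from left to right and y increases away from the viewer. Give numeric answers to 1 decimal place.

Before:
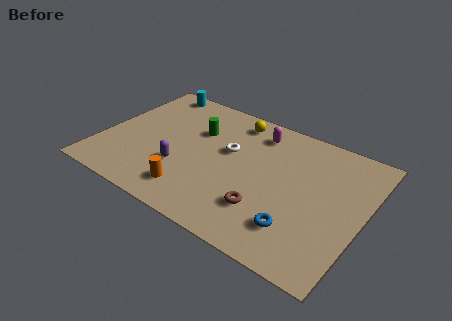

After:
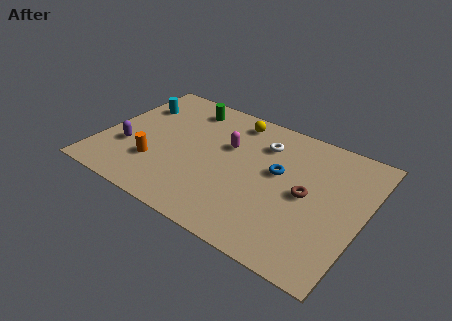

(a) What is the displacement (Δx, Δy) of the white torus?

(1.5, 1.3)

From the two frames, the white torus sits at roughly (6.1, 5.1) before and (7.6, 6.4) after.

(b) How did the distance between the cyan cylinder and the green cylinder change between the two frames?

-0.8

They were about 3.4 units apart before and 2.6 after — 0.8 units closer together.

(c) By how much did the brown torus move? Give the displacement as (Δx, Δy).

(1.7, 1.9)

The brown torus was at about (8.4, 2.3) and moved to about (10.1, 4.2).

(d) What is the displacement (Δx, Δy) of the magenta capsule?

(-1.2, -1.6)

The magenta capsule was at about (7.2, 7.0) and moved to about (6.0, 5.4).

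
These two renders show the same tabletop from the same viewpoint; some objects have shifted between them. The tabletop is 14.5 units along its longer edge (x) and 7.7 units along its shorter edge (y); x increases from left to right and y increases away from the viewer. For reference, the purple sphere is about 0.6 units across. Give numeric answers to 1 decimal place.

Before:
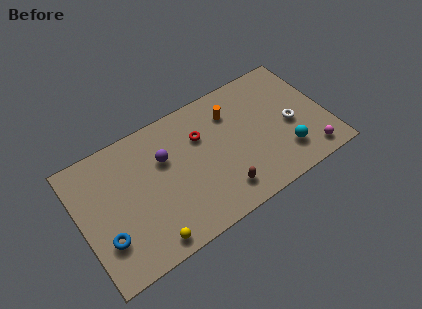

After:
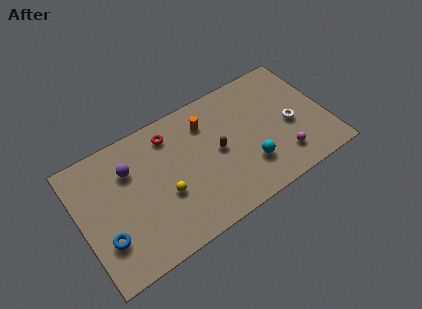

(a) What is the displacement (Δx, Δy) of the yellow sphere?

(1.3, 2.1)

The yellow sphere was at about (3.5, 0.9) and moved to about (4.8, 3.0).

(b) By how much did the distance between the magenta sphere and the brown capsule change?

-1.1

Before: roughly 5.2 units apart; after: 4.1. That's 1.1 units closer together.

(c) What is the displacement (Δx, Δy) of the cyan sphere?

(-2.1, 0.3)

The cyan sphere was at about (11.8, 1.9) and moved to about (9.7, 2.2).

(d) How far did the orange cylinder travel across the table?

1.5

The orange cylinder moved from about (9.2, 5.8) to (7.7, 5.9), a distance of √(1.5² + 0.1²) ≈ 1.5.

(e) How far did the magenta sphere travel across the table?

1.6

The magenta sphere moved from about (13.1, 1.1) to (11.6, 1.7), a distance of √(1.5² + 0.6²) ≈ 1.6.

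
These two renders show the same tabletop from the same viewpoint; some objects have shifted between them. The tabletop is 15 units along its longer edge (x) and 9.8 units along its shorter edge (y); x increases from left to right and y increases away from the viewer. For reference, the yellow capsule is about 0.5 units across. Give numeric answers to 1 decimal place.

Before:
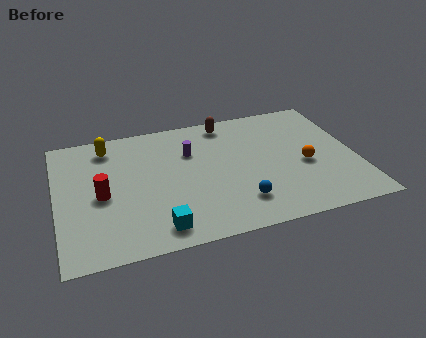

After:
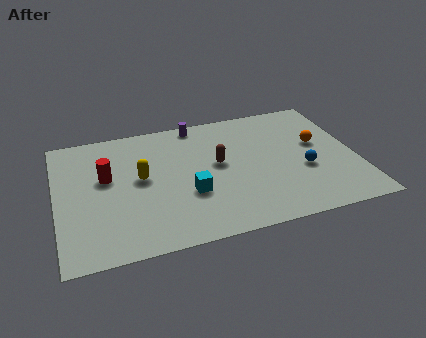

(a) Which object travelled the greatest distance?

the blue sphere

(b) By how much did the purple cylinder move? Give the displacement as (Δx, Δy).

(0.5, 2.2)

The purple cylinder started near (6.8, 6.7) and ended near (7.3, 8.9).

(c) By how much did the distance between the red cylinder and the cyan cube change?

+0.6

The distance was about 4.0 in the first image and 4.6 in the second, so they moved 0.6 units further apart.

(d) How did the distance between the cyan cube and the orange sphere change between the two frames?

-1.0

The distance was about 8.1 in the first image and 7.1 in the second, so they moved 1.0 units closer together.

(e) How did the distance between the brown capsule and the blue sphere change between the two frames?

-1.9

The distance was about 6.4 in the first image and 4.5 in the second, so they moved 1.9 units closer together.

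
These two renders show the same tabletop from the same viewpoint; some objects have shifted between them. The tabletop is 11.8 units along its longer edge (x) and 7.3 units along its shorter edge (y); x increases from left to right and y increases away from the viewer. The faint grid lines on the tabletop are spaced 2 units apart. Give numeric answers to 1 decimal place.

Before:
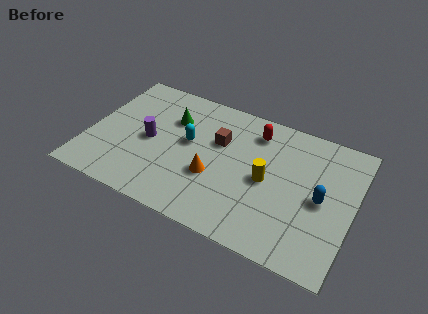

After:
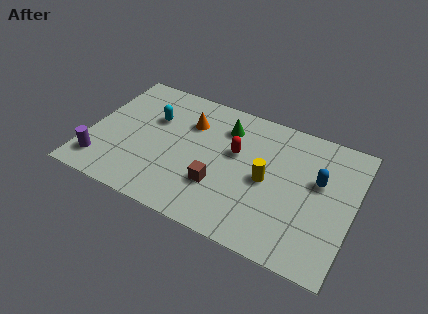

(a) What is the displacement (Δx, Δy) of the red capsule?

(-0.7, -1.5)

From the two frames, the red capsule sits at roughly (7.2, 5.9) before and (6.5, 4.4) after.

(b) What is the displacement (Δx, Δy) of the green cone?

(2.4, 0.5)

From the two frames, the green cone sits at roughly (3.5, 5.1) before and (5.9, 5.6) after.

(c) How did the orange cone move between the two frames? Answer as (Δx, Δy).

(-1.4, 2.5)

From the two frames, the orange cone sits at roughly (5.7, 2.7) before and (4.3, 5.2) after.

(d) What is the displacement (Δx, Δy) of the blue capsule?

(-0.2, 0.9)

From the two frames, the blue capsule sits at roughly (10.4, 3.5) before and (10.2, 4.4) after.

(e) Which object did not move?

the yellow cylinder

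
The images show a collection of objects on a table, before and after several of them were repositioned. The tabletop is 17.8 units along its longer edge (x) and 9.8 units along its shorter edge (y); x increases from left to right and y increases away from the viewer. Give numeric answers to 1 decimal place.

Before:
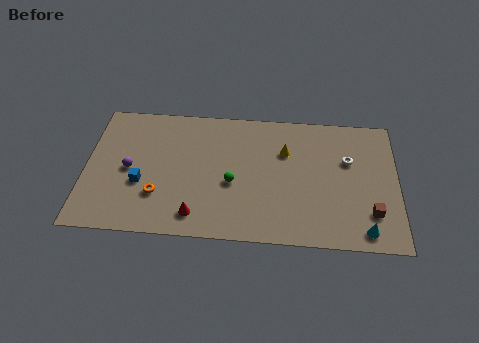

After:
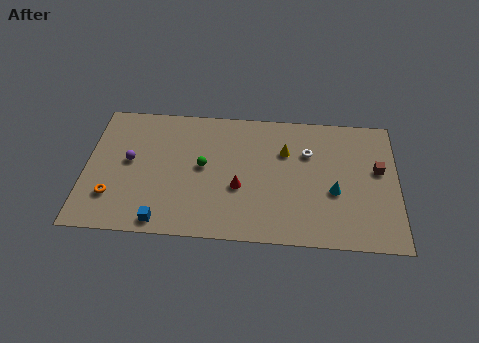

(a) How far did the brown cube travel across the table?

3.2

From (16.3, 2.5) to (16.7, 5.7), the brown cube covered √(0.4² + 3.2²) ≈ 3.2 units.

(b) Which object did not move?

the yellow cone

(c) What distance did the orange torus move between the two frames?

2.6

The orange torus was near (4.2, 2.9) before and (1.6, 2.6) after, so it travelled √(2.6² + 0.3²) ≈ 2.6 units.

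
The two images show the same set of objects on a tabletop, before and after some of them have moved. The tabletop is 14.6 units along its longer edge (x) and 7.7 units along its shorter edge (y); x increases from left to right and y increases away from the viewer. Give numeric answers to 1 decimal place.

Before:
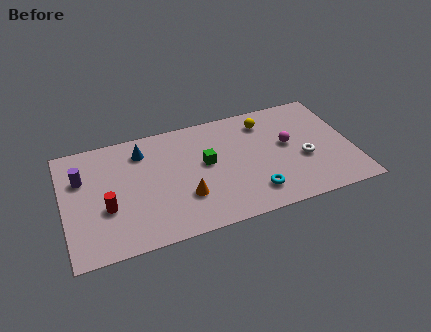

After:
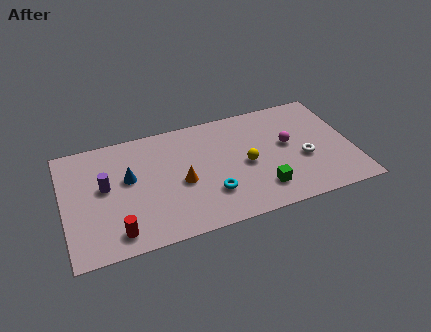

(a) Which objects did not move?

the white torus and the magenta sphere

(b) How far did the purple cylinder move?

1.4

The purple cylinder moved from about (1.0, 5.2) to (2.1, 4.3), a distance of √(1.1² + 0.9²) ≈ 1.4.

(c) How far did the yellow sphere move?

2.9

From (10.4, 6.2) to (9.2, 3.6), the yellow sphere covered √(1.2² + 2.6²) ≈ 2.9 units.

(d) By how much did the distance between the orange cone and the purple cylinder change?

-1.8

The distance was about 5.7 in the first image and 3.9 in the second, so they moved 1.8 units closer together.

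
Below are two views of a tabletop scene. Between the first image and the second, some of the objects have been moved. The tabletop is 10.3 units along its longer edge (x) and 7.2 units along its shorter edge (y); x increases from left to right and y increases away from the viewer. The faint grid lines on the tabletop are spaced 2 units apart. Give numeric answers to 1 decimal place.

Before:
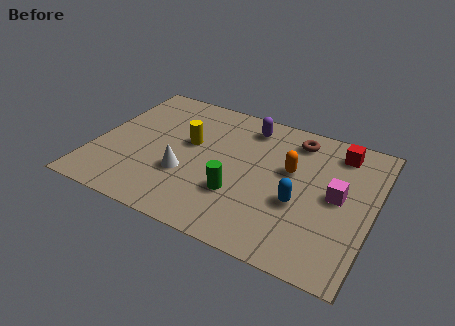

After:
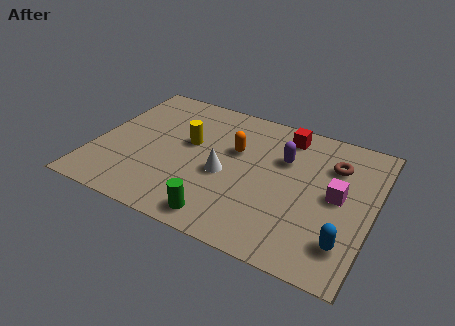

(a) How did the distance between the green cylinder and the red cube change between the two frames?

+0.5

The distance was about 5.0 in the first image and 5.5 in the second, so they moved 0.5 units further apart.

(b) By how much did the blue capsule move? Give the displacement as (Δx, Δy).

(1.8, -1.2)

The blue capsule was at about (7.7, 2.8) and moved to about (9.5, 1.6).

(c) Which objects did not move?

the yellow cylinder and the magenta cube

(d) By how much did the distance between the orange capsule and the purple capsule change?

-0.7

Before: roughly 2.5 units apart; after: 1.8. That's 0.7 units closer together.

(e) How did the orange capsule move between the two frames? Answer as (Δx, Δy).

(-2.1, 0.2)

The orange capsule started near (7.2, 4.3) and ended near (5.1, 4.5).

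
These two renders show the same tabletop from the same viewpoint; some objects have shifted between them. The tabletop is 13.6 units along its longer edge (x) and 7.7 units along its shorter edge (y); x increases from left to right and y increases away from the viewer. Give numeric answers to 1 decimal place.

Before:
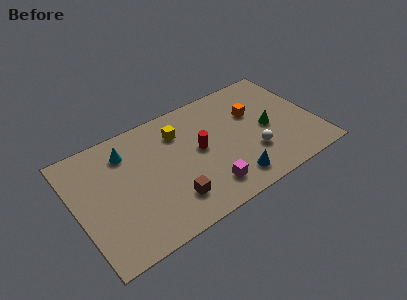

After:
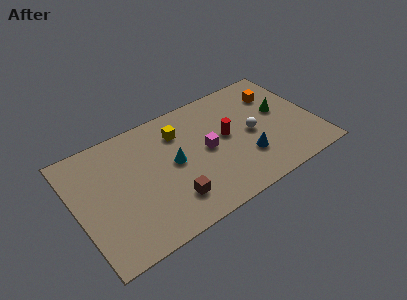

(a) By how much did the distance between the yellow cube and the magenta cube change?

-2.1

The distance was about 4.4 in the first image and 2.3 in the second, so they moved 2.1 units closer together.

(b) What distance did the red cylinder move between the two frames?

1.6

From (7.0, 4.1) to (8.6, 4.2), the red cylinder covered √(1.6² + 0.1²) ≈ 1.6 units.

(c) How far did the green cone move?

1.2

The green cone was near (10.9, 3.6) before and (11.8, 4.4) after, so it travelled √(0.9² + 0.8²) ≈ 1.2 units.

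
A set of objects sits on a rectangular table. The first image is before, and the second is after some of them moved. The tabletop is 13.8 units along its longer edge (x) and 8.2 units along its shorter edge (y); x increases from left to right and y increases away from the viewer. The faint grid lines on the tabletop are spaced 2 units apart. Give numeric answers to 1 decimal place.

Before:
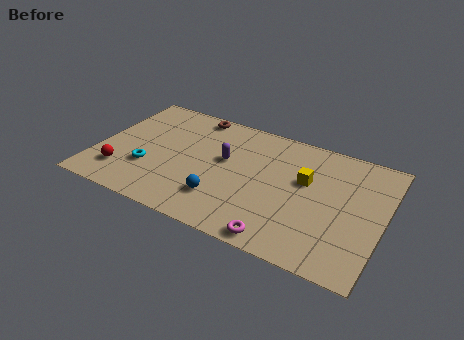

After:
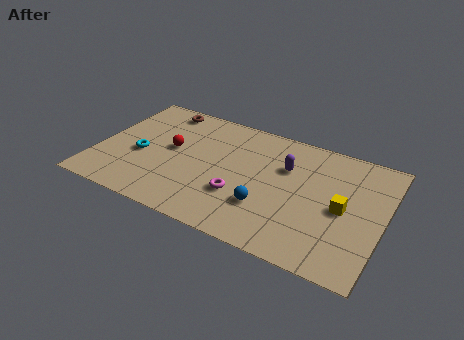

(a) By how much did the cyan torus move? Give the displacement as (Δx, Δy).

(-0.5, 0.8)

The cyan torus started near (2.6, 2.7) and ended near (2.1, 3.5).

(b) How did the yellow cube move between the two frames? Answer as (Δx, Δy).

(1.9, -1.1)

The yellow cube started near (10.0, 5.0) and ended near (11.9, 3.9).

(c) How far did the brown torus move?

1.6

The brown torus moved from about (4.2, 7.4) to (2.6, 7.2), a distance of √(1.6² + 0.2²) ≈ 1.6.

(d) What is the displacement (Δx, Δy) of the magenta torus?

(-2.2, 1.9)

From the two frames, the magenta torus sits at roughly (9.3, 0.8) before and (7.1, 2.7) after.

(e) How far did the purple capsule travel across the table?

3.0

The purple capsule was near (6.1, 4.8) before and (9.0, 5.5) after, so it travelled √(2.9² + 0.7²) ≈ 3.0 units.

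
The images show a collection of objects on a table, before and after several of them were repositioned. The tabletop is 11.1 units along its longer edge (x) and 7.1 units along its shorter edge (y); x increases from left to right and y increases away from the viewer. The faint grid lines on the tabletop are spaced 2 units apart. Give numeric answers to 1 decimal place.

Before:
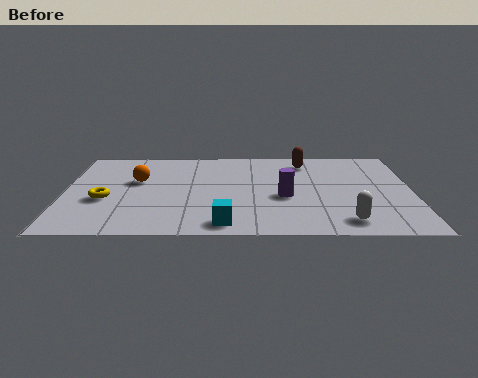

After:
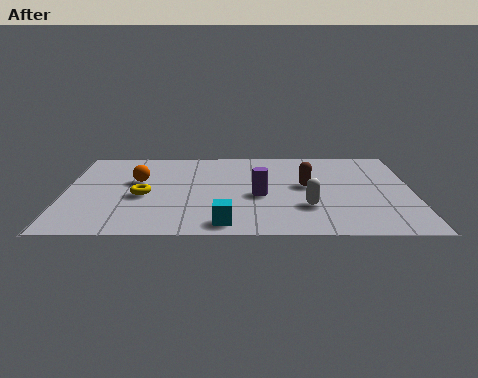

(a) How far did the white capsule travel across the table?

1.6

The white capsule was near (8.9, 1.1) before and (7.7, 2.2) after, so it travelled √(1.2² + 1.1²) ≈ 1.6 units.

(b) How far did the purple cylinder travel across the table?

0.8

The purple cylinder was near (7.0, 3.0) before and (6.2, 3.1) after, so it travelled √(0.8² + 0.1²) ≈ 0.8 units.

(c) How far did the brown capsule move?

2.0

The brown capsule was near (7.7, 5.9) before and (7.7, 3.9) after, so it travelled √(0.0² + 2.0²) ≈ 2.0 units.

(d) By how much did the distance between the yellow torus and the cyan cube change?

-0.8

They were about 4.2 units apart before and 3.4 after — 0.8 units closer together.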